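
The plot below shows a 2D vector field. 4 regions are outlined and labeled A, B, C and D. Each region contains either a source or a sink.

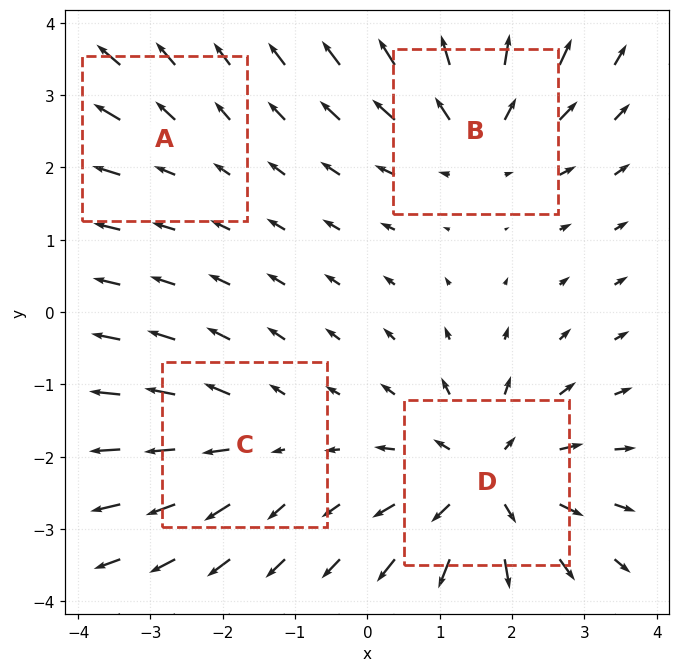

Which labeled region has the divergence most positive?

Divergence at each region's feature centre — A: about +2, B: about +5, C: about +3, D: about +7. Region D is most positive.

D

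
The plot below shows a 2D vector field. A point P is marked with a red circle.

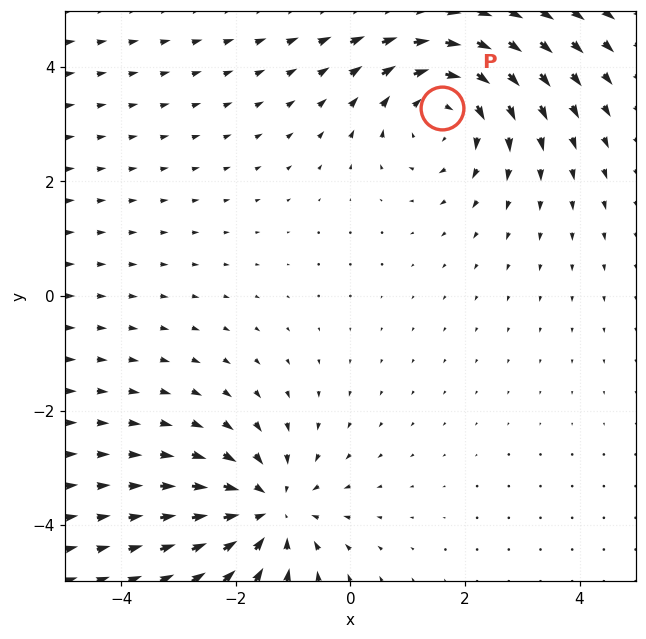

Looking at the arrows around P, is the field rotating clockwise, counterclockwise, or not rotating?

clockwise

Near P at (1.6, 3.3) the arrows circulate clockwise. The curl (z-component) there is about -4; negative curl means clockwise rotation.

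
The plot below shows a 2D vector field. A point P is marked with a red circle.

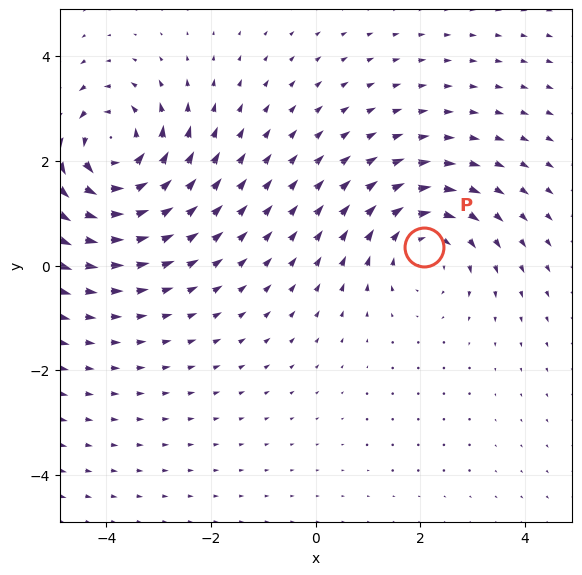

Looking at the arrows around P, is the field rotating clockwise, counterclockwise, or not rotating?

Near P at (2.1, 0.4) the arrows circulate clockwise. The curl (z-component) there is about -3; negative curl means clockwise rotation.

clockwise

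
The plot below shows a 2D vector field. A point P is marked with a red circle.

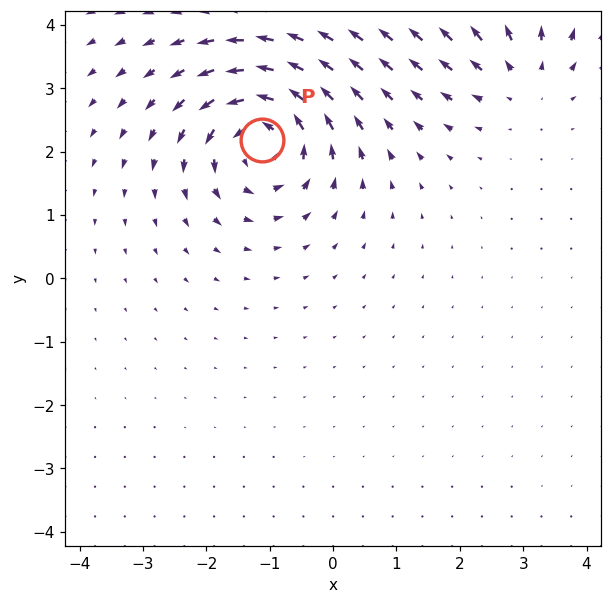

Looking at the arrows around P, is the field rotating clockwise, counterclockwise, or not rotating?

Near P at (-1.1, 2.2) the arrows circulate counterclockwise. The curl (z-component) there is about +6; positive curl means counterclockwise rotation.

counterclockwise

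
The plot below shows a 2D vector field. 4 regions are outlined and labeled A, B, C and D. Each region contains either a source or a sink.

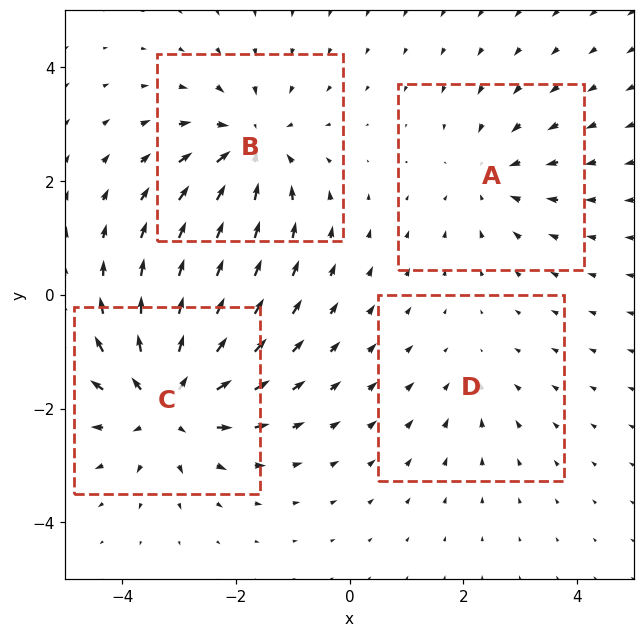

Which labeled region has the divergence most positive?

C

Divergence at each region's feature centre — A: about -3, B: about -5, C: about +7, D: about -2. Region C is most positive.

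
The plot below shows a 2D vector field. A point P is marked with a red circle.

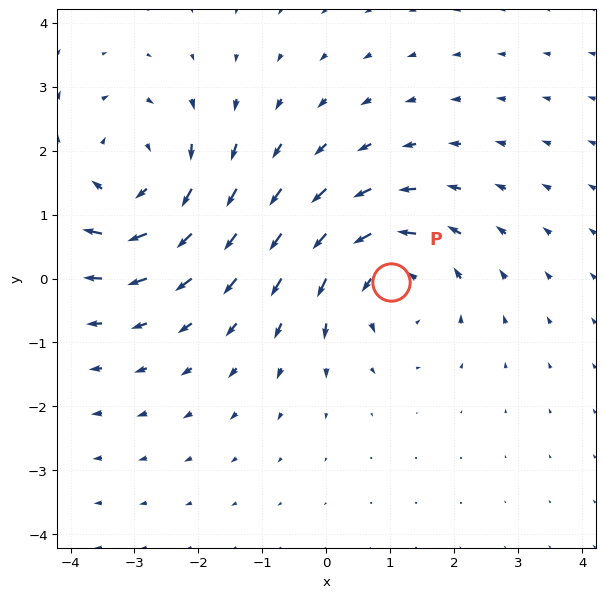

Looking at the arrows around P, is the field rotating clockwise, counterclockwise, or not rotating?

counterclockwise

Near P at (1.0, -0.1) the arrows circulate counterclockwise. The curl (z-component) there is about +4; positive curl means counterclockwise rotation.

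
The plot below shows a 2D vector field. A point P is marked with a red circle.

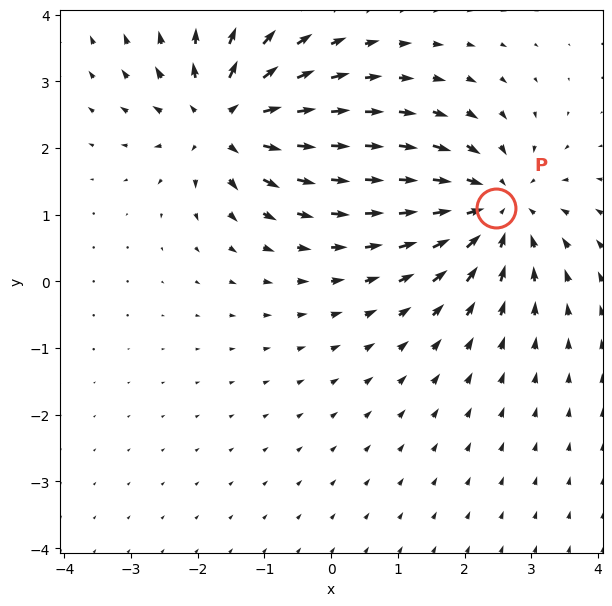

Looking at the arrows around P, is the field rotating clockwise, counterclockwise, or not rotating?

Near P at (2.5, 1.1) the arrows show no circulation. The curl there is ≈0.

not rotating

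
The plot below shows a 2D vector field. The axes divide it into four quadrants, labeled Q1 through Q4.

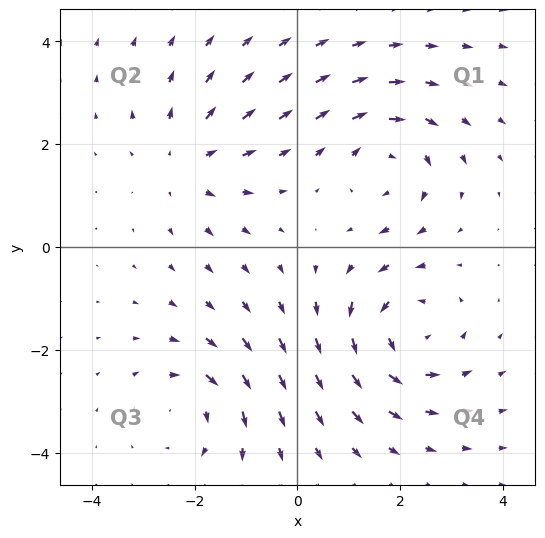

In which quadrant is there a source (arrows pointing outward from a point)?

Q2

The source sits at approximately (-2.2, 1.7), which lies in quadrant Q2. The divergence there is about +2, positive as expected for a source.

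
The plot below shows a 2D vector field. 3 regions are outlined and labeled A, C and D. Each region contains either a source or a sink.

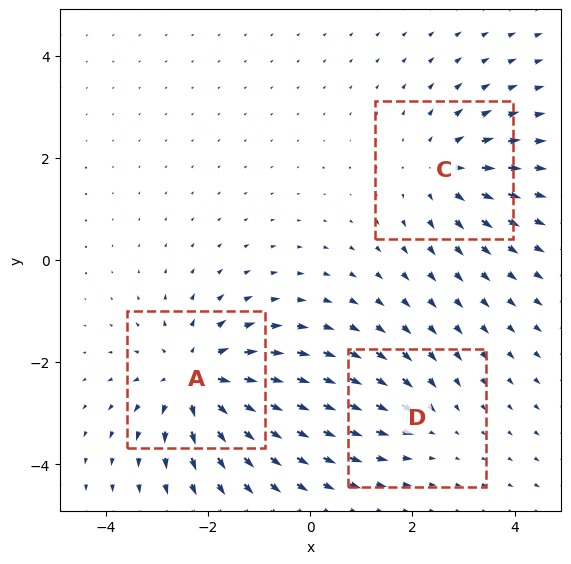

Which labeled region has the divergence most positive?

Divergence at each region's feature centre — A: about +4, C: about +3, D: about -2. Region A is most positive.

A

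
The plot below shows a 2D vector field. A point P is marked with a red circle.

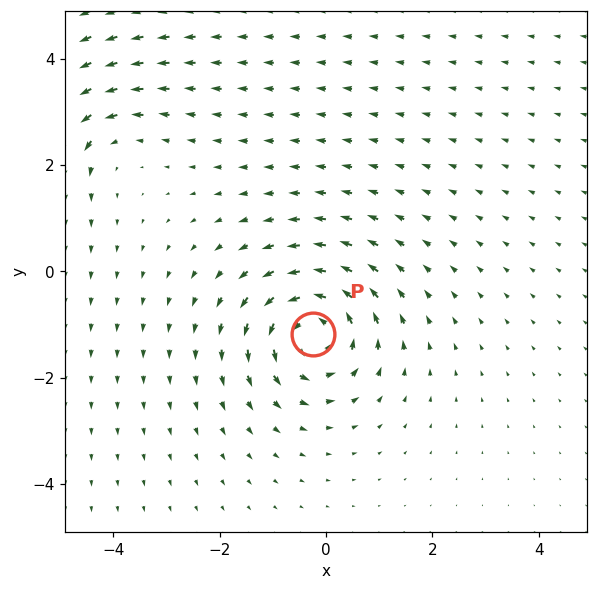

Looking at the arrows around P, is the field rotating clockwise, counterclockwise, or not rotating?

Near P at (-0.2, -1.2) the arrows circulate counterclockwise. The curl (z-component) there is about +6; positive curl means counterclockwise rotation.

counterclockwise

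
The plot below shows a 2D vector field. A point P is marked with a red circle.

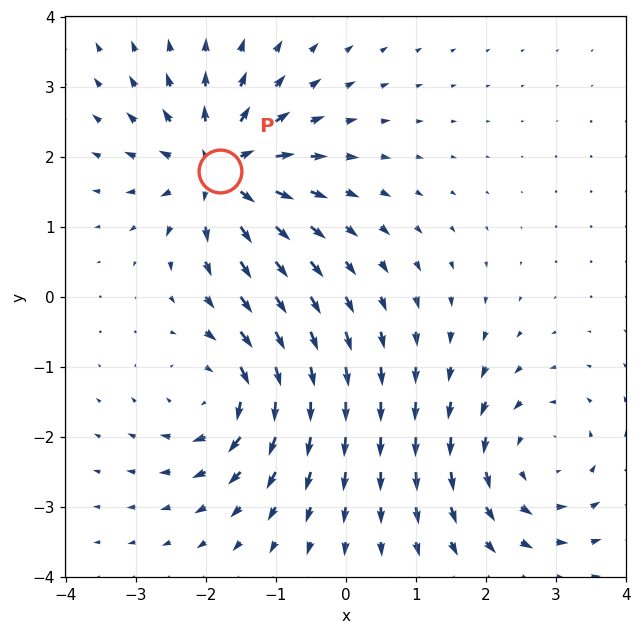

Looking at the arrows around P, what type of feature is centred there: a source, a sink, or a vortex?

source

At P (-1.8, 1.8) the arrows spread outward. Divergence about +7, curl ≈0 — positive divergence with near-zero curl is a source.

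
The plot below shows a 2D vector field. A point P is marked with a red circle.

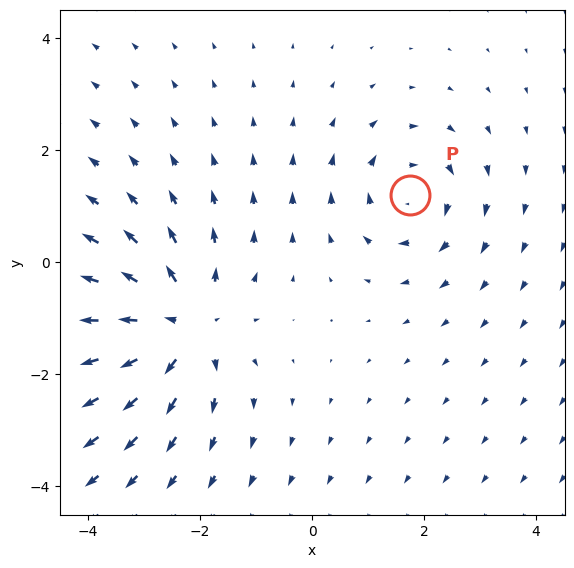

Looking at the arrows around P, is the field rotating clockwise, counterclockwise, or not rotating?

clockwise

Near P at (1.8, 1.2) the arrows circulate clockwise. The curl (z-component) there is about -3; negative curl means clockwise rotation.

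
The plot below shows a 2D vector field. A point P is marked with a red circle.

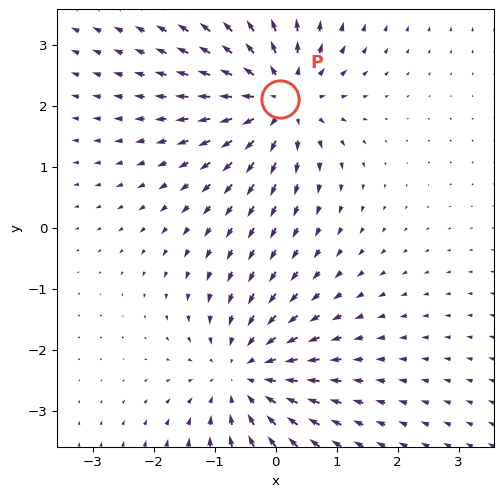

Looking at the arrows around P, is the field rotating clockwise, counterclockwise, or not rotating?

Near P at (0.1, 2.1) the arrows show no circulation. The curl there is ≈0.

not rotating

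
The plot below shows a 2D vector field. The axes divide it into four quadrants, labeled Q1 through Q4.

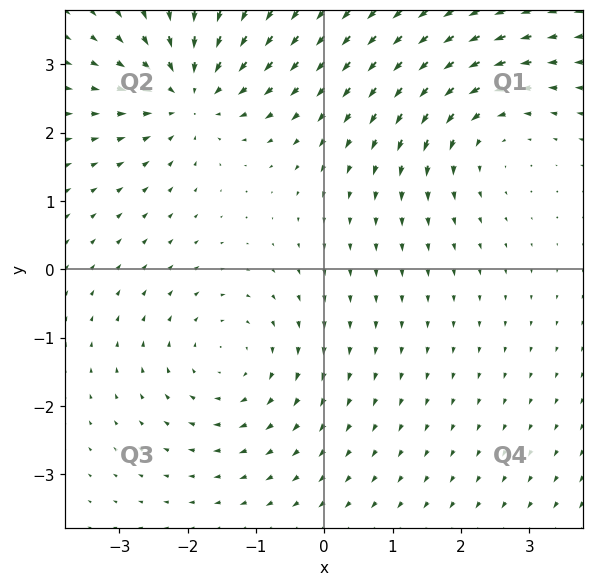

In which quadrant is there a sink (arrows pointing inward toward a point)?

Q2

The sink sits at approximately (-2.0, 2.6), which lies in quadrant Q2. The divergence there is about -4, negative as expected for a sink.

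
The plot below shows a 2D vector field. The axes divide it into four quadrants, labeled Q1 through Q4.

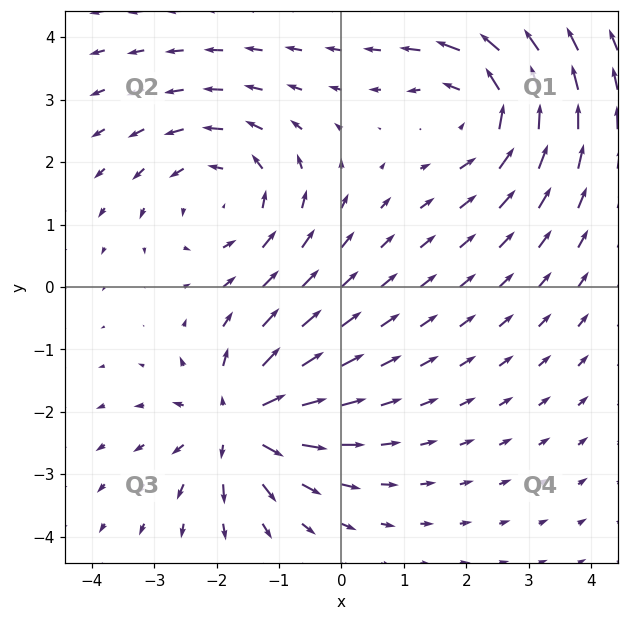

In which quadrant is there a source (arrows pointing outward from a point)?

Q3

The source sits at approximately (-1.6, -2.2), which lies in quadrant Q3. The divergence there is about +6, positive as expected for a source.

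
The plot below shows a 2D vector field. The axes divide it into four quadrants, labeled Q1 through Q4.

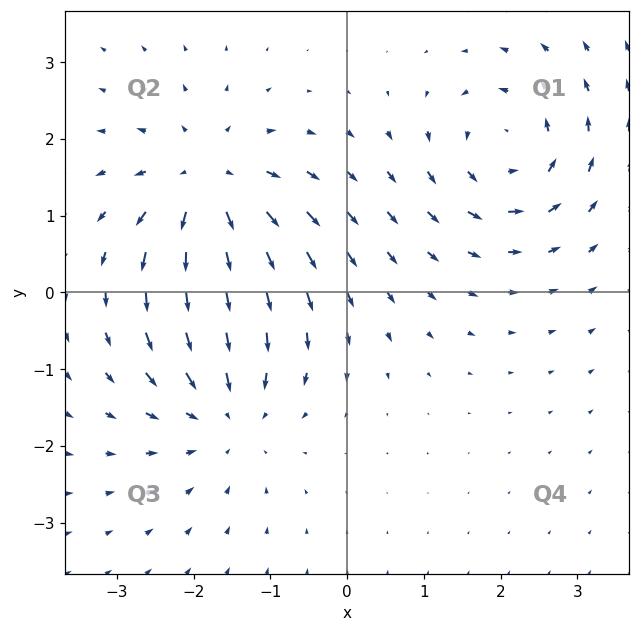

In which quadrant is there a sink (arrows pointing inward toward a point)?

The sink sits at approximately (-1.6, -1.5), which lies in quadrant Q3. The divergence there is about -4, negative as expected for a sink.

Q3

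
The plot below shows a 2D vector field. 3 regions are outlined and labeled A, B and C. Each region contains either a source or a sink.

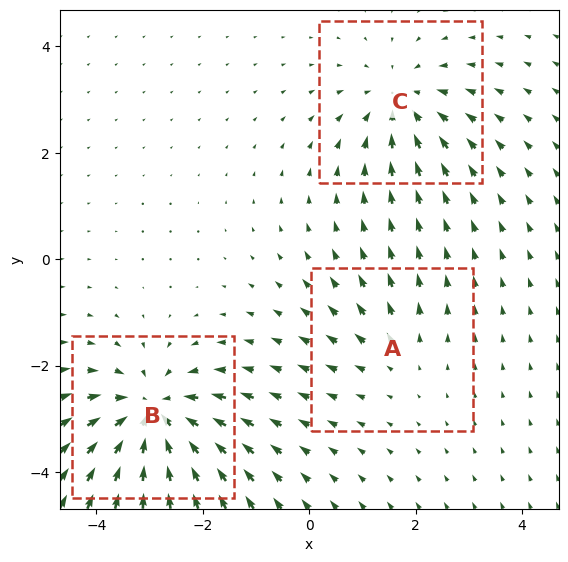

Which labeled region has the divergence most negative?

B

Divergence at each region's feature centre — A: about +2, B: about -5, C: about -3. Region B is most negative.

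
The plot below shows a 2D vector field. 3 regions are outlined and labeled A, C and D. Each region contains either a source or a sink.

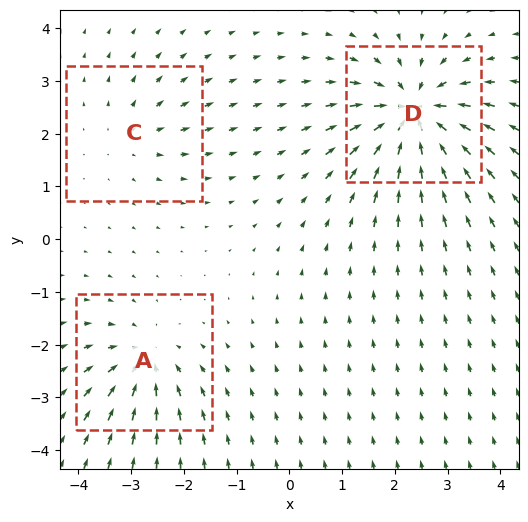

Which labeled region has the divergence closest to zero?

Divergence at each region's feature centre — A: about -4, C: about +2, D: about -6. Region C is closest to zero.

C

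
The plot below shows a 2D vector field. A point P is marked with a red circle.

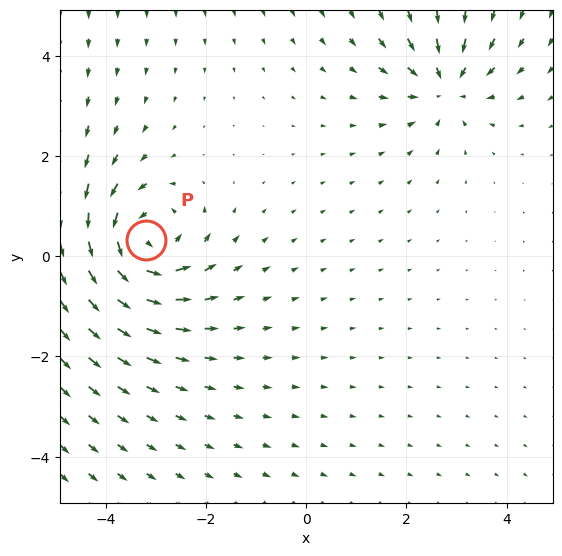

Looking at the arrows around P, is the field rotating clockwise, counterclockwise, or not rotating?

Near P at (-3.2, 0.3) the arrows circulate counterclockwise. The curl (z-component) there is about +5; positive curl means counterclockwise rotation.

counterclockwise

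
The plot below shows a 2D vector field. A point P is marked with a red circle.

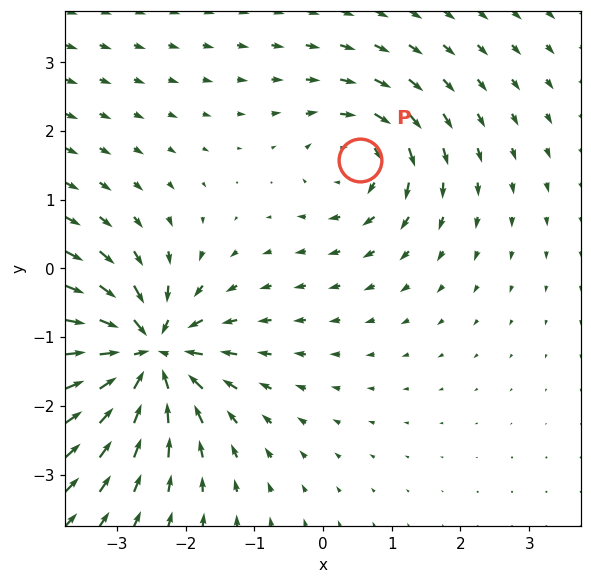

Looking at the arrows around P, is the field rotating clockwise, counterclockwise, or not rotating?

Near P at (0.5, 1.6) the arrows circulate clockwise. The curl (z-component) there is about -4; negative curl means clockwise rotation.

clockwise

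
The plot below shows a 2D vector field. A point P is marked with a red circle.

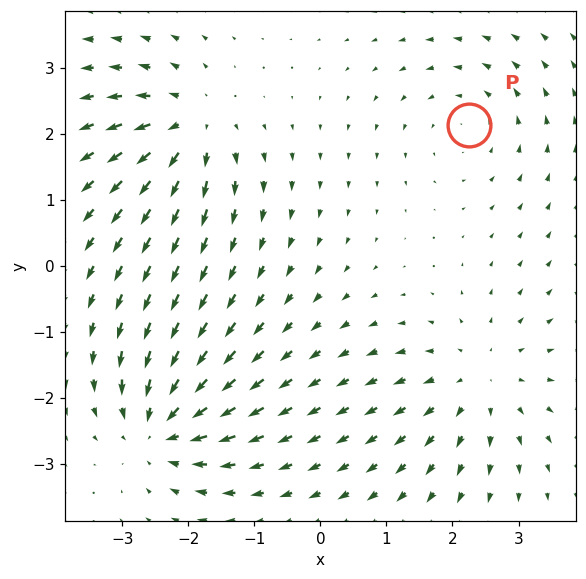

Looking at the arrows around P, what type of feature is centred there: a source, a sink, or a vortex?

At P (2.2, 2.1) the arrows circulate counterclockwise. Divergence ≈0, curl about +3 — near-zero divergence with nonzero curl is a vortex.

vortex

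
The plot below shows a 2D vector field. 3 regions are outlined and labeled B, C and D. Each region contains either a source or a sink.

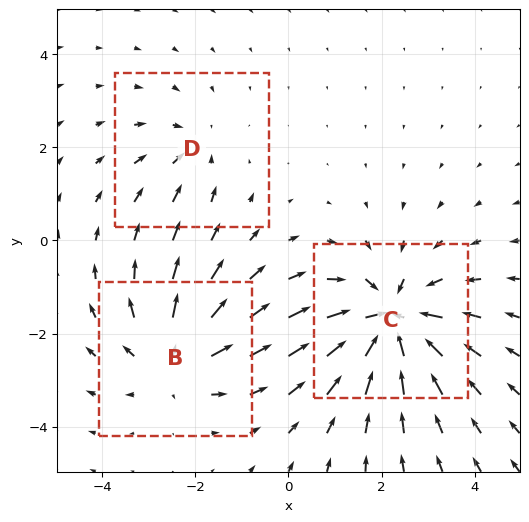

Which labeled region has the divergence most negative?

C

Divergence at each region's feature centre — B: about +3, C: about -5, D: about -2. Region C is most negative.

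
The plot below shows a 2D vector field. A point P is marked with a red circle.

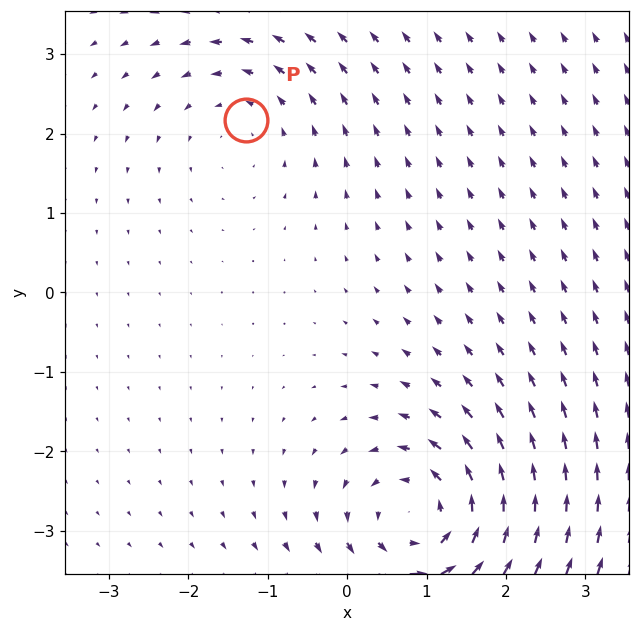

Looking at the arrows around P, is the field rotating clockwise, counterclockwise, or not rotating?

counterclockwise

Near P at (-1.3, 2.2) the arrows circulate counterclockwise. The curl (z-component) there is about +2; positive curl means counterclockwise rotation.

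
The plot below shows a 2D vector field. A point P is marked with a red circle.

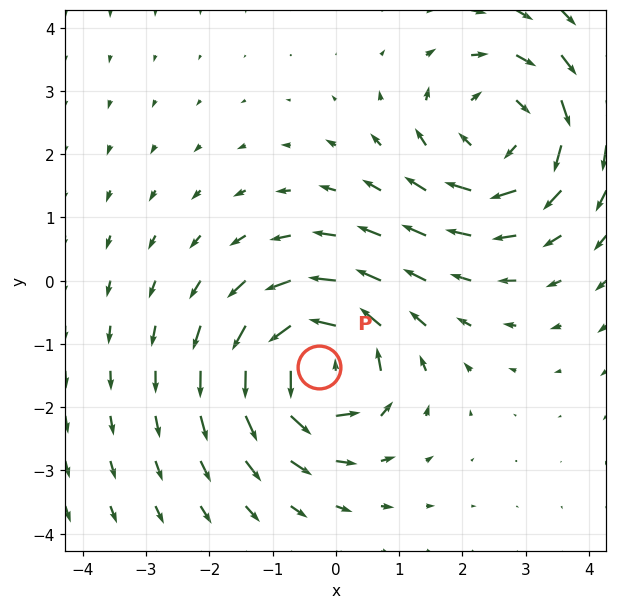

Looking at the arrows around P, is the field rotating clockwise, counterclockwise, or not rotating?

counterclockwise

Near P at (-0.3, -1.4) the arrows circulate counterclockwise. The curl (z-component) there is about +6; positive curl means counterclockwise rotation.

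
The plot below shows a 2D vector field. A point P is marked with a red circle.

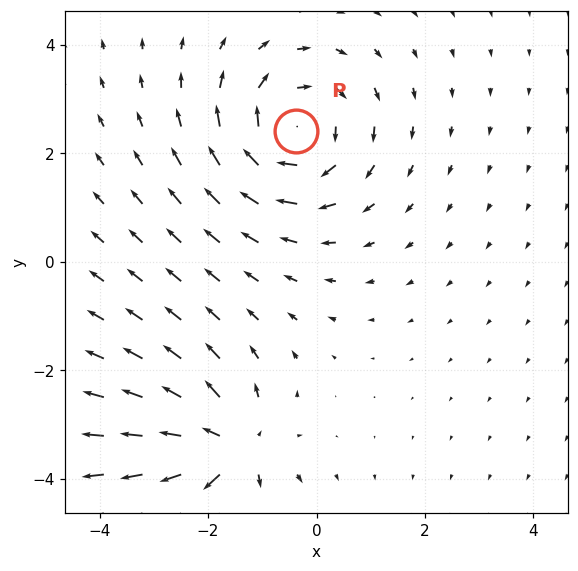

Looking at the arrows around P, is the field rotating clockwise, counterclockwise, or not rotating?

Near P at (-0.4, 2.4) the arrows circulate clockwise. The curl (z-component) there is about -4; negative curl means clockwise rotation.

clockwise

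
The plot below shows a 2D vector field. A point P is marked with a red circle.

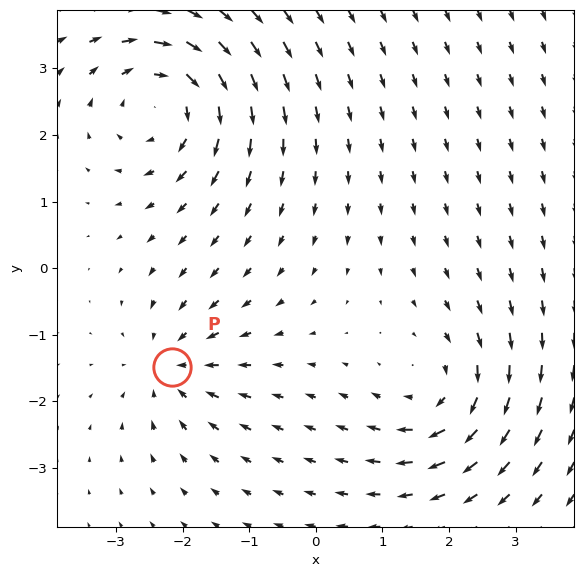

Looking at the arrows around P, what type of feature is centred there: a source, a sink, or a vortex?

sink

At P (-2.2, -1.5) the arrows converge inward. Divergence about -3, curl ≈0 — negative divergence with near-zero curl is a sink.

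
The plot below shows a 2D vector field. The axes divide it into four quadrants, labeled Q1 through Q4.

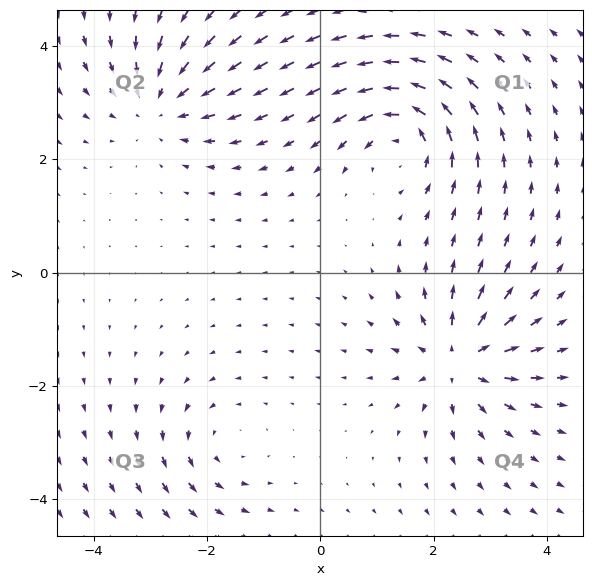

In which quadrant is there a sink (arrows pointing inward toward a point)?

The sink sits at approximately (-2.8, 3.0), which lies in quadrant Q2. The divergence there is about -4, negative as expected for a sink.

Q2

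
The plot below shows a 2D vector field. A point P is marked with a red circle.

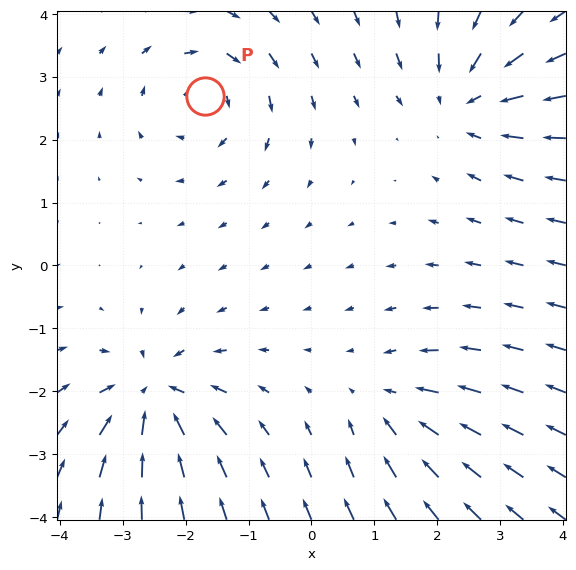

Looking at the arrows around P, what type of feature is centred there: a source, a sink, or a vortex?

vortex

At P (-1.7, 2.7) the arrows circulate clockwise. Divergence ≈0, curl about -4 — near-zero divergence with nonzero curl is a vortex.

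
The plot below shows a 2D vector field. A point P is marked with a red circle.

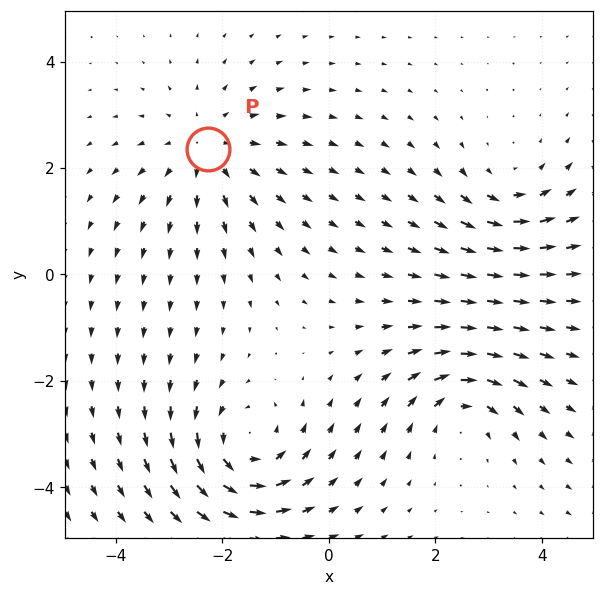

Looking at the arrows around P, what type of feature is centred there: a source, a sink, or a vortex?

At P (-2.3, 2.4) the arrows spread outward. Divergence about +4, curl ≈0 — positive divergence with near-zero curl is a source.

source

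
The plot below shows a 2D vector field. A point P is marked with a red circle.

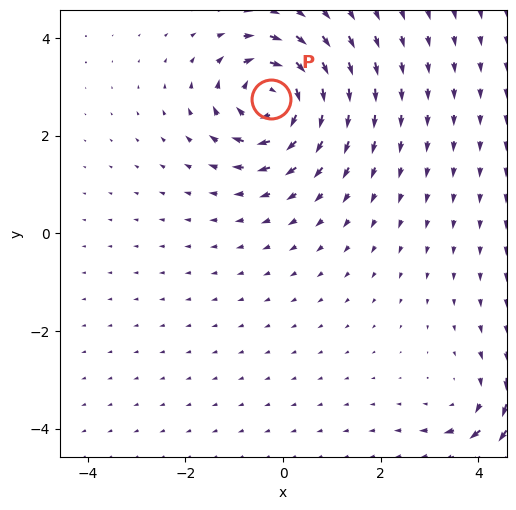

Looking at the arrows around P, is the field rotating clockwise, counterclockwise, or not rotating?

clockwise

Near P at (-0.3, 2.7) the arrows circulate clockwise. The curl (z-component) there is about -7; negative curl means clockwise rotation.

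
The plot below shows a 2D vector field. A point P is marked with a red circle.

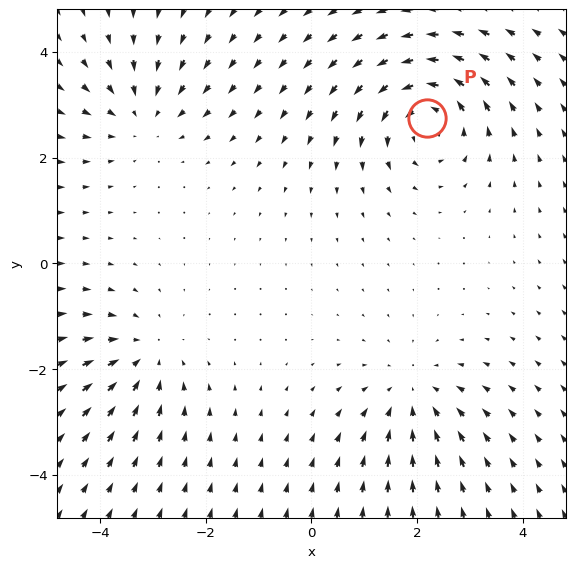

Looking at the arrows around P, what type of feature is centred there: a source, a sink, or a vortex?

vortex

At P (2.2, 2.7) the arrows circulate counterclockwise. Divergence ≈0, curl about +5 — near-zero divergence with nonzero curl is a vortex.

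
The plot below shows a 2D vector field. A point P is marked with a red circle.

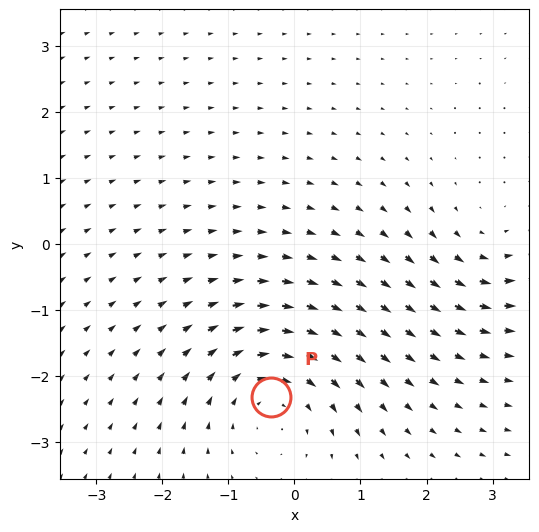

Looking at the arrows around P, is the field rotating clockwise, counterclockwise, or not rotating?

clockwise

Near P at (-0.4, -2.3) the arrows circulate clockwise. The curl (z-component) there is about -3; negative curl means clockwise rotation.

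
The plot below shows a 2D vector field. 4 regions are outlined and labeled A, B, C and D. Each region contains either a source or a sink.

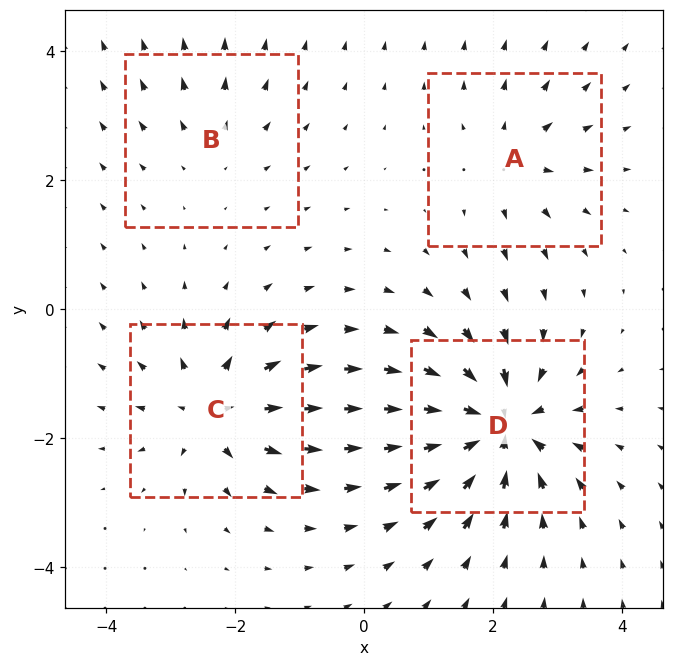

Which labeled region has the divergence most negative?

D

Divergence at each region's feature centre — A: about +4, B: about +3, C: about +6, D: about -8. Region D is most negative.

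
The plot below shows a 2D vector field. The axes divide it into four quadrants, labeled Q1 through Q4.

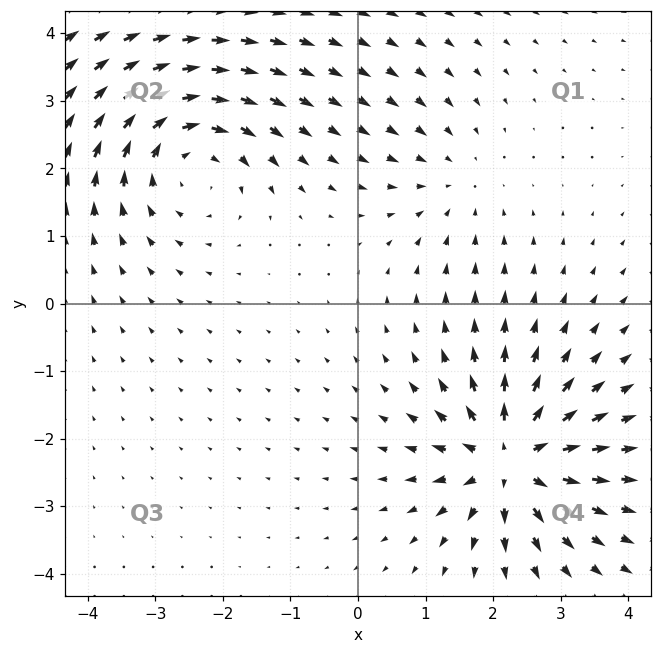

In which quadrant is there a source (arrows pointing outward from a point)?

The source sits at approximately (2.3, -2.3), which lies in quadrant Q4. The divergence there is about +6, positive as expected for a source.

Q4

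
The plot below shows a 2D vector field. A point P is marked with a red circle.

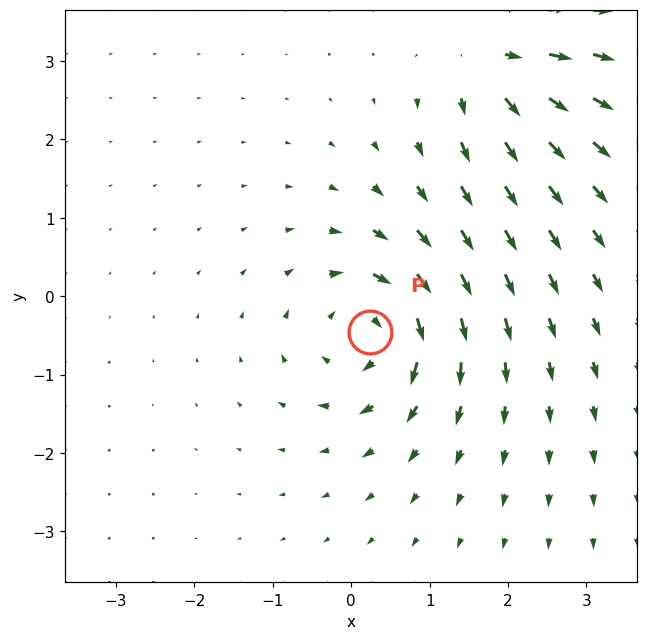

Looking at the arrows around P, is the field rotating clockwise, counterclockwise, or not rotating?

Near P at (0.2, -0.5) the arrows circulate clockwise. The curl (z-component) there is about -6; negative curl means clockwise rotation.

clockwise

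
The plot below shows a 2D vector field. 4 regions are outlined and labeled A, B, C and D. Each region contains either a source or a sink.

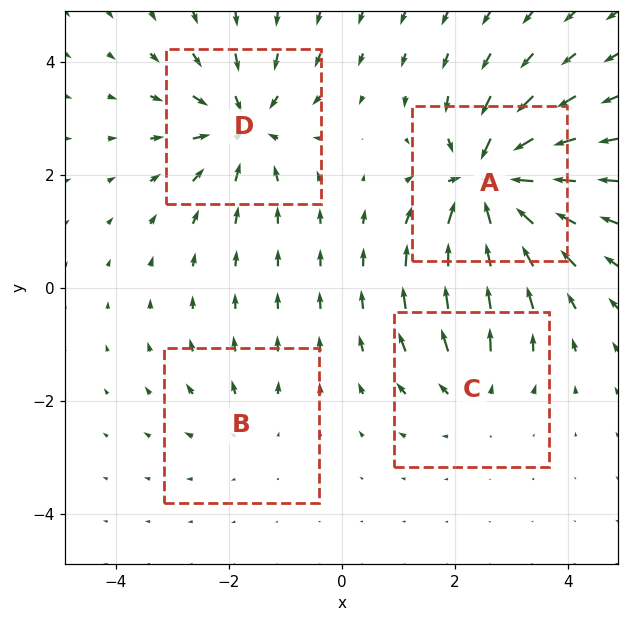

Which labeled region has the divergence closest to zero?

Divergence at each region's feature centre — A: about -8, B: about +2, C: about +4, D: about -6. Region B is closest to zero.

B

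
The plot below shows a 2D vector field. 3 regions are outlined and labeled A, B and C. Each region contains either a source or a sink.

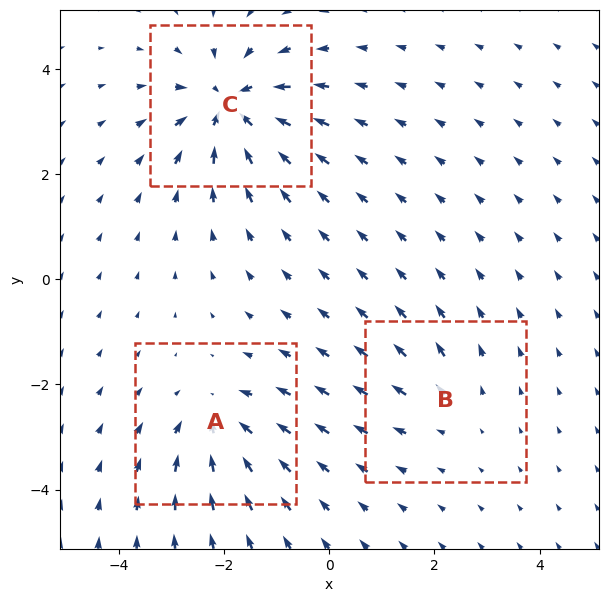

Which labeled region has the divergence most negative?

Divergence at each region's feature centre — A: about -4, B: about +2, C: about -6. Region C is most negative.

C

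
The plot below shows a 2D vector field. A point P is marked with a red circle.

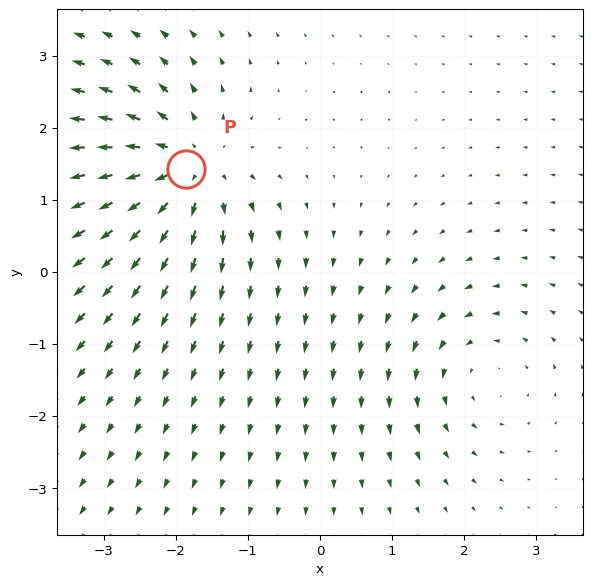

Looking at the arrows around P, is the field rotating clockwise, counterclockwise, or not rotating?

Near P at (-1.9, 1.4) the arrows show no circulation. The curl there is ≈0.

not rotating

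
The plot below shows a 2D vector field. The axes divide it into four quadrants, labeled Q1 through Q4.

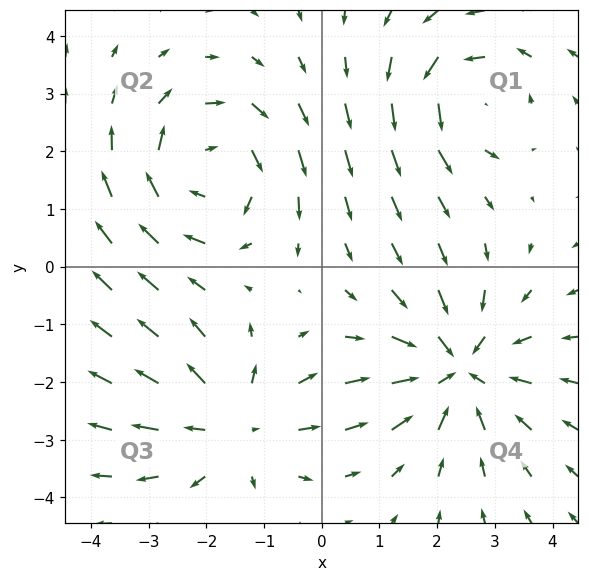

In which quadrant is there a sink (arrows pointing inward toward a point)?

Q4

The sink sits at approximately (2.4, -1.8), which lies in quadrant Q4. The divergence there is about -4, negative as expected for a sink.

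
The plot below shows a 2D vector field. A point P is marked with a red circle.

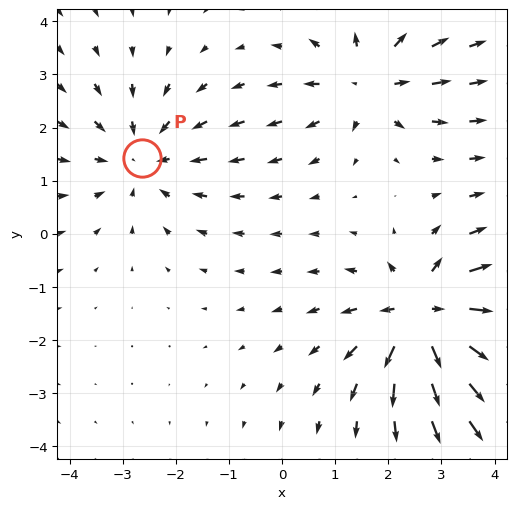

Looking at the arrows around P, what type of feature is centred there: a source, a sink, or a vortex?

At P (-2.6, 1.4) the arrows converge inward. Divergence about -3, curl ≈0 — negative divergence with near-zero curl is a sink.

sink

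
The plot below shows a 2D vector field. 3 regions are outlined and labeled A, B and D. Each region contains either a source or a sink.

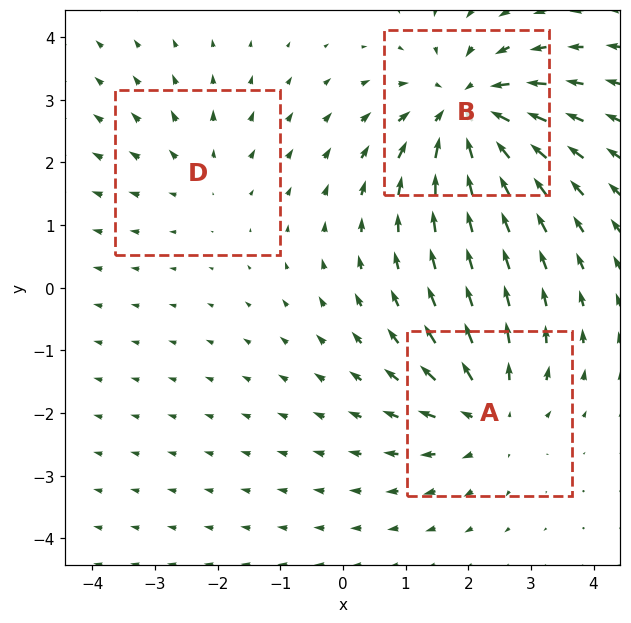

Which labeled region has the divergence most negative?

B

Divergence at each region's feature centre — A: about +3, B: about -5, D: about +2. Region B is most negative.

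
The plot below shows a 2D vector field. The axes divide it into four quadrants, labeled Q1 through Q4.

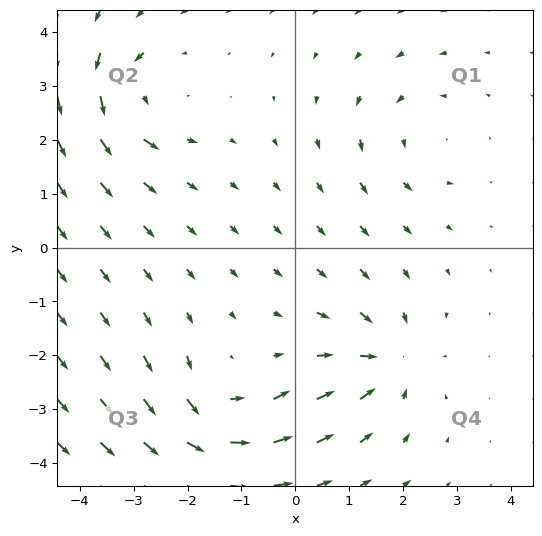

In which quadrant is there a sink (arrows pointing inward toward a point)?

The sink sits at approximately (1.7, -2.1), which lies in quadrant Q4. The divergence there is about -5, negative as expected for a sink.

Q4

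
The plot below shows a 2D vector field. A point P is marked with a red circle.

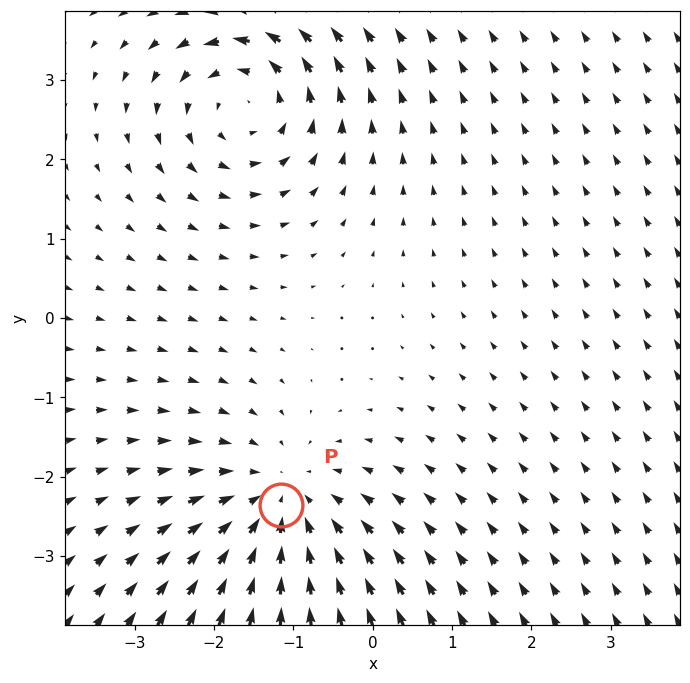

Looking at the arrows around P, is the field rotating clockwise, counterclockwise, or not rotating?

Near P at (-1.2, -2.4) the arrows show no circulation. The curl there is ≈0.

not rotating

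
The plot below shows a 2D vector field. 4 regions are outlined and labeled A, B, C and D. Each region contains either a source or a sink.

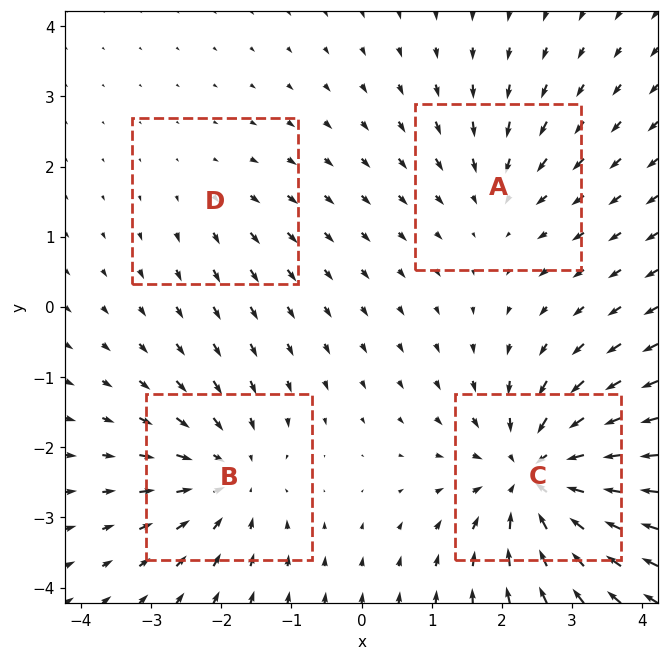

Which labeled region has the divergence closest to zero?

Divergence at each region's feature centre — A: about -3, B: about -5, C: about -8, D: about +2. Region D is closest to zero.

D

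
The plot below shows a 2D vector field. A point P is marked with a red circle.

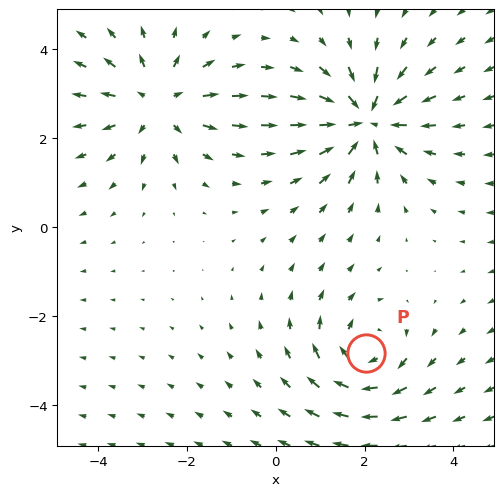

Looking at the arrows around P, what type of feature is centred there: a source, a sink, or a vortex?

At P (2.0, -2.8) the arrows circulate clockwise. Divergence ≈0, curl about -4 — near-zero divergence with nonzero curl is a vortex.

vortex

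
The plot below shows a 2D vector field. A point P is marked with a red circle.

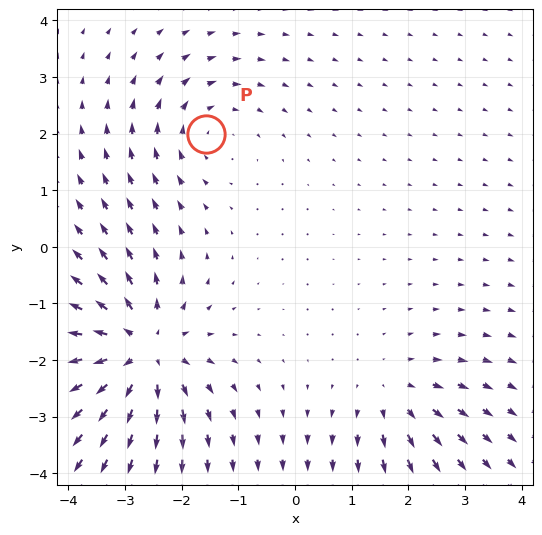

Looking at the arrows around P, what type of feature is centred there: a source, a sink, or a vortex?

At P (-1.6, 2.0) the arrows circulate clockwise. Divergence ≈0, curl about -3 — near-zero divergence with nonzero curl is a vortex.

vortex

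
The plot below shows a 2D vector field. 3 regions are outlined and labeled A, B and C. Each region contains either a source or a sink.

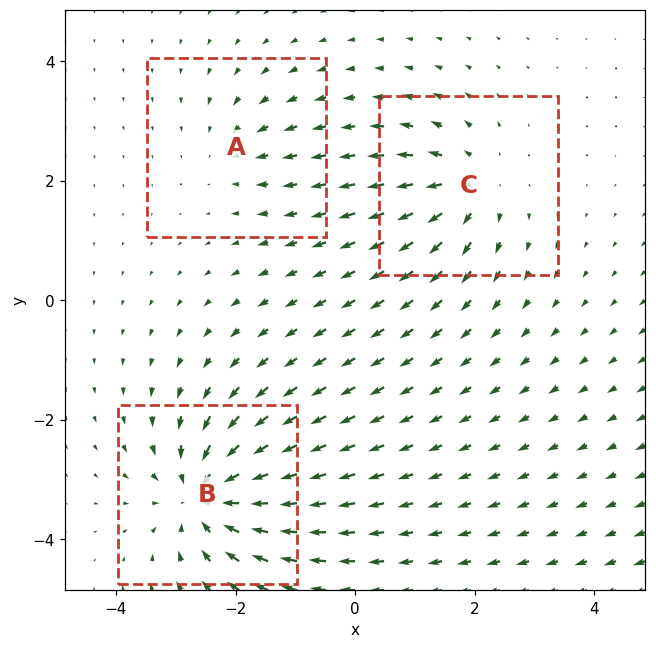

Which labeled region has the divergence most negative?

B

Divergence at each region's feature centre — A: about -2, B: about -6, C: about +4. Region B is most negative.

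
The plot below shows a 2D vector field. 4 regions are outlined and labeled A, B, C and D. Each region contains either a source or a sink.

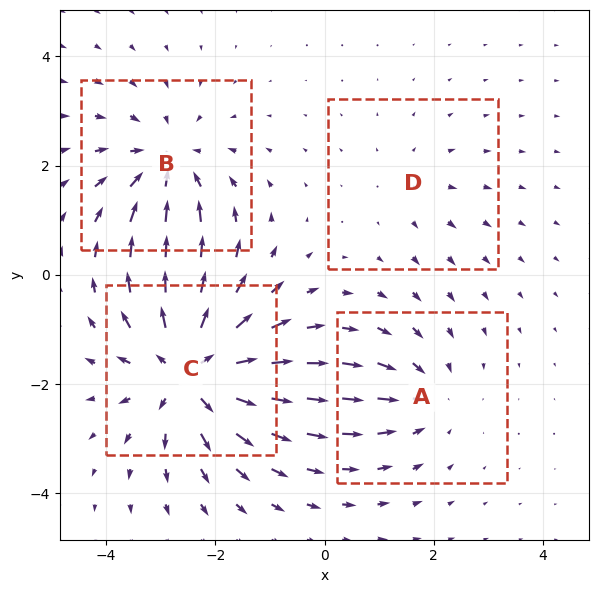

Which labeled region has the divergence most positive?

C

Divergence at each region's feature centre — A: about -3, B: about -4, C: about +7, D: about +2. Region C is most positive.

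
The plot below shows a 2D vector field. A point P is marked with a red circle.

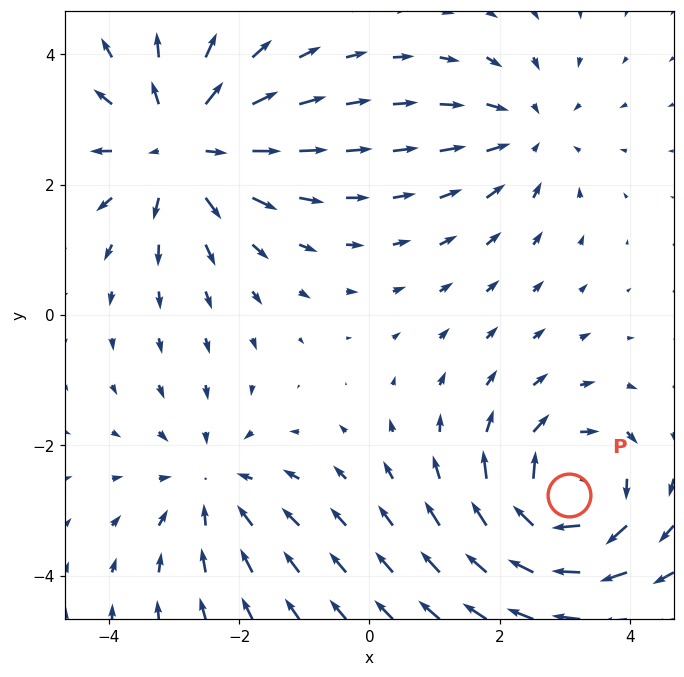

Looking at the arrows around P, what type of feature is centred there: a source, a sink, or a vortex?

vortex

At P (3.1, -2.8) the arrows circulate clockwise. Divergence ≈0, curl about -5 — near-zero divergence with nonzero curl is a vortex.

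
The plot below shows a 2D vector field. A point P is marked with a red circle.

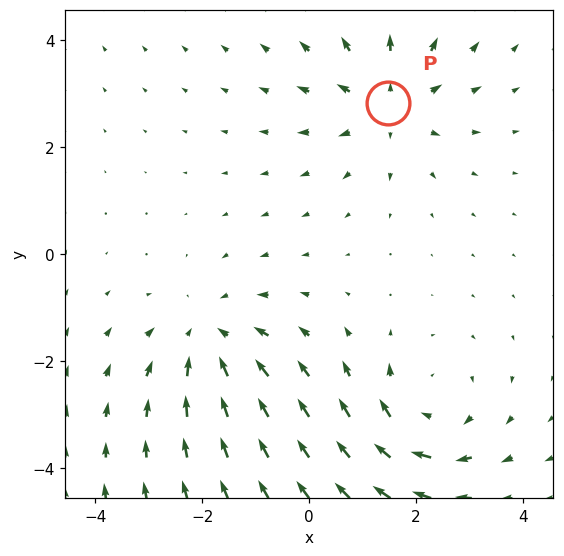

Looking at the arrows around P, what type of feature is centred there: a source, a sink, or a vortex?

source

At P (1.5, 2.8) the arrows spread outward. Divergence about +3, curl ≈0 — positive divergence with near-zero curl is a source.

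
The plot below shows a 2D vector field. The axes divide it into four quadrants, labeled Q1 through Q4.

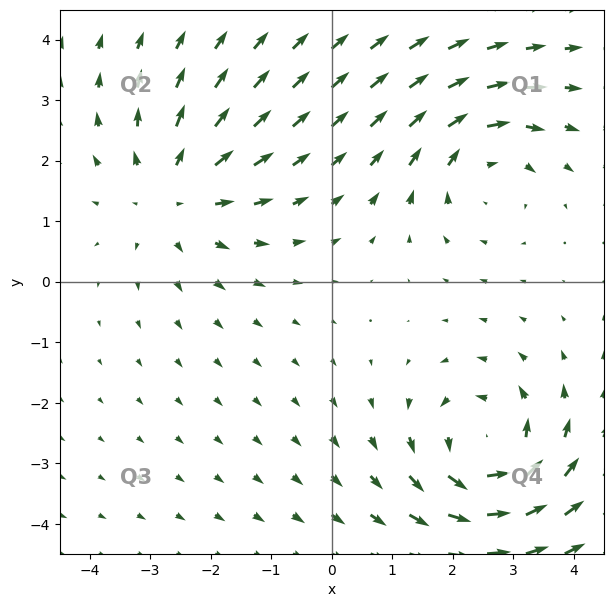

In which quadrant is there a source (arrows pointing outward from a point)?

The source sits at approximately (-2.6, 1.5), which lies in quadrant Q2. The divergence there is about +3, positive as expected for a source.

Q2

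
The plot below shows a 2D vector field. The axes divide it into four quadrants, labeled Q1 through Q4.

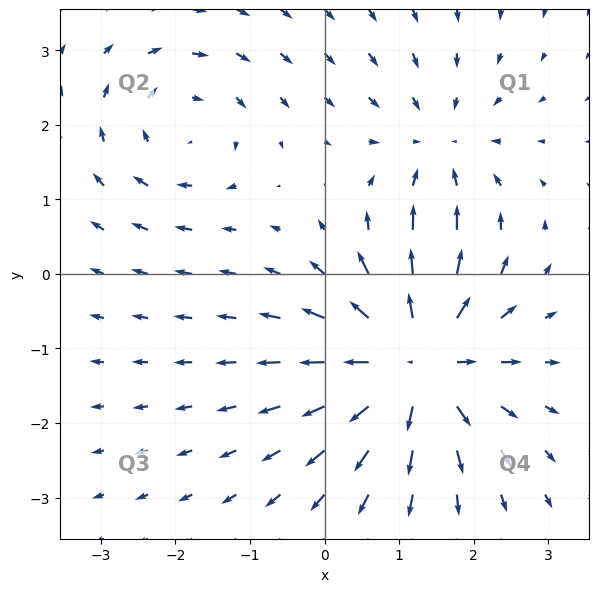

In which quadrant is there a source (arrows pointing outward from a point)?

Q4

The source sits at approximately (1.2, -1.2), which lies in quadrant Q4. The divergence there is about +6, positive as expected for a source.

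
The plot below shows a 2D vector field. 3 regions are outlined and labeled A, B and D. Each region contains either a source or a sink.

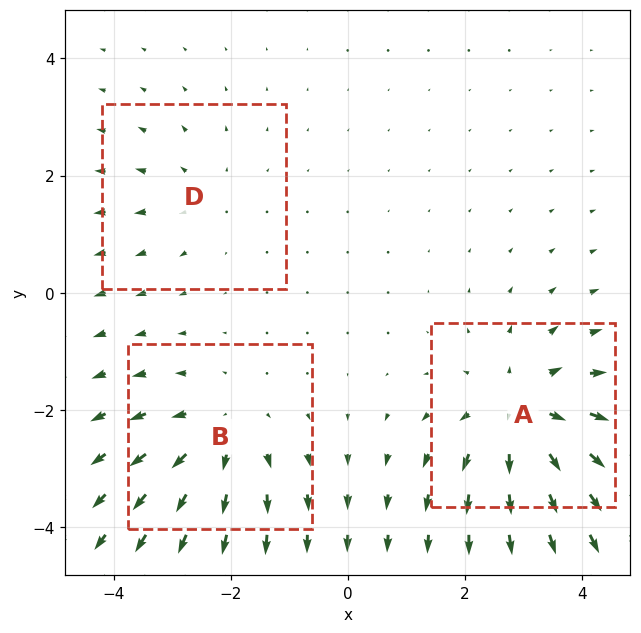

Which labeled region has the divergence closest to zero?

Divergence at each region's feature centre — A: about +4, B: about +3, D: about +2. Region D is closest to zero.

D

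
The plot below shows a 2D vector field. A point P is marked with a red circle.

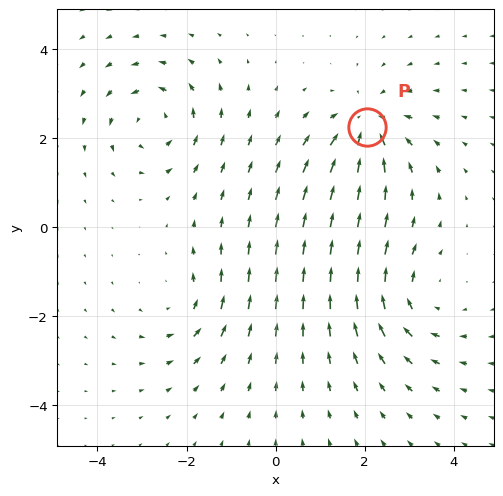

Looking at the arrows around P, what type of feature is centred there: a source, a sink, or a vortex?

At P (2.0, 2.3) the arrows converge inward. Divergence about -5, curl ≈0 — negative divergence with near-zero curl is a sink.

sink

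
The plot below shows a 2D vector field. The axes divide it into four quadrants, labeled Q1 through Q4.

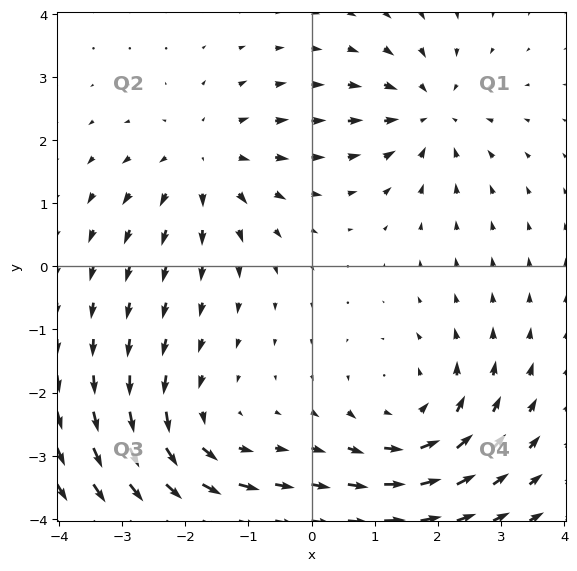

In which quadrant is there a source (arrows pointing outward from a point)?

Q2

The source sits at approximately (-1.7, 1.7), which lies in quadrant Q2. The divergence there is about +4, positive as expected for a source.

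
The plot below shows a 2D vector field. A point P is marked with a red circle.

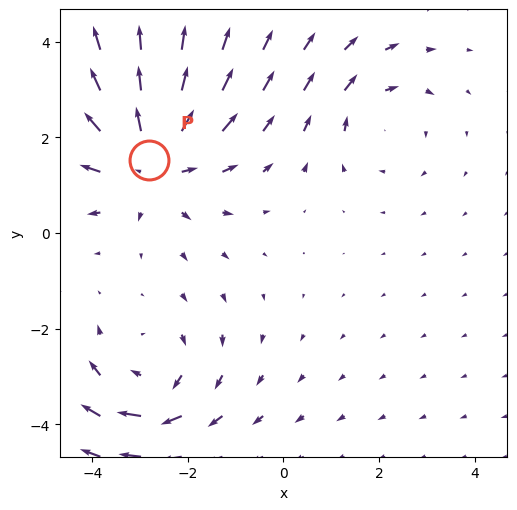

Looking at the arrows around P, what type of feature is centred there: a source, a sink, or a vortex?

At P (-2.8, 1.5) the arrows spread outward. Divergence about +4, curl ≈0 — positive divergence with near-zero curl is a source.

source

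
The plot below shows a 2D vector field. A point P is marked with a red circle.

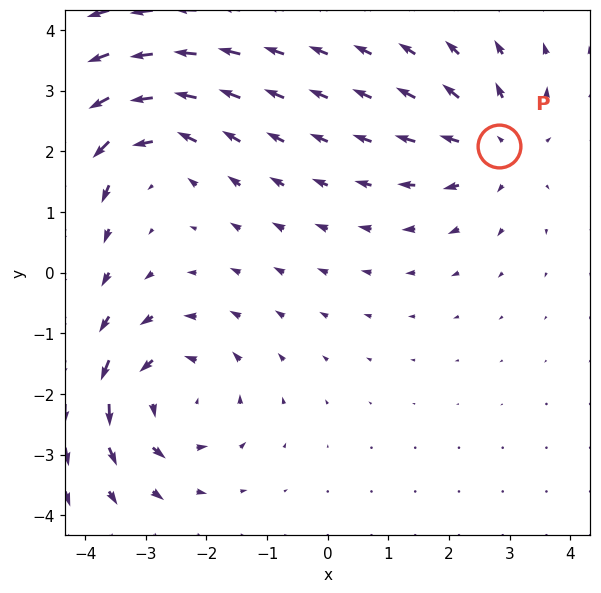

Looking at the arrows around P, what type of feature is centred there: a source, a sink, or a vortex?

At P (2.8, 2.1) the arrows spread outward. Divergence about +4, curl ≈0 — positive divergence with near-zero curl is a source.

source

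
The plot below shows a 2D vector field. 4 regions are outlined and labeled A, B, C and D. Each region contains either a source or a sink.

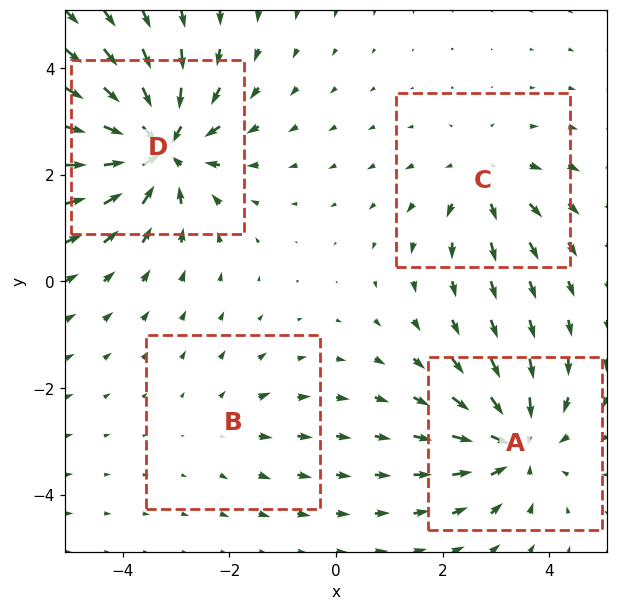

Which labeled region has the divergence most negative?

Divergence at each region's feature centre — A: about -5, B: about +2, C: about +4, D: about -7. Region D is most negative.

D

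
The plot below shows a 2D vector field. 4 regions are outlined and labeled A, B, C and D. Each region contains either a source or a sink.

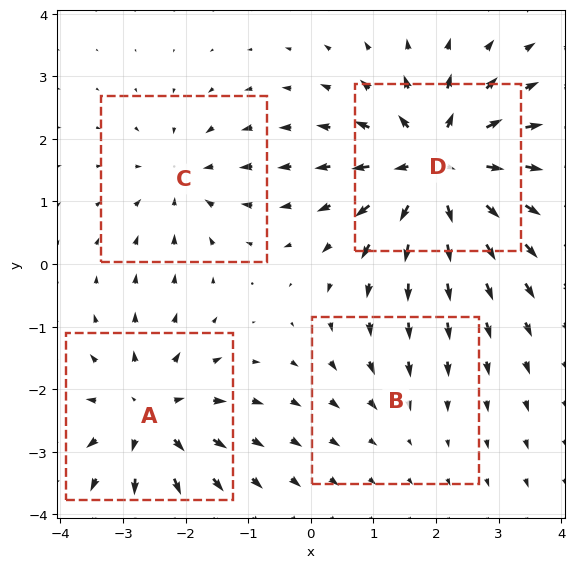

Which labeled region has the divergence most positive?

Divergence at each region's feature centre — A: about +6, B: about -2, C: about -4, D: about +8. Region D is most positive.

D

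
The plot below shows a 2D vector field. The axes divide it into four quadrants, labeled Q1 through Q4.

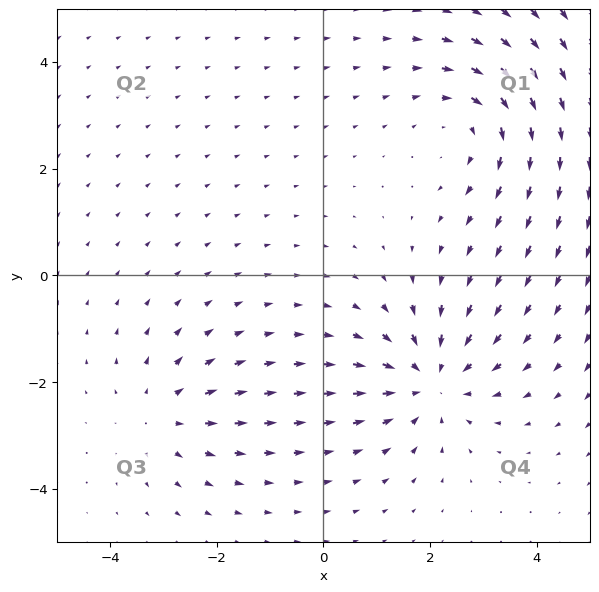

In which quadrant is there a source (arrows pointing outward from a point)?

Q3

The source sits at approximately (-3.0, -2.6), which lies in quadrant Q3. The divergence there is about +2, positive as expected for a source.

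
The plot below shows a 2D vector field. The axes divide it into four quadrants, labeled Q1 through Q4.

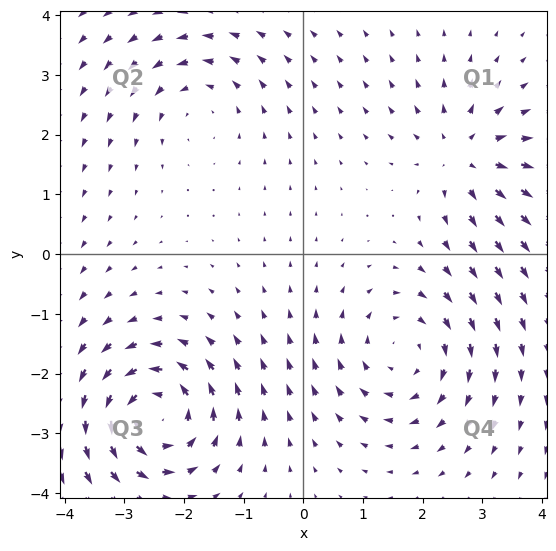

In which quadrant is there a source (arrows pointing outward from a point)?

Q1

The source sits at approximately (2.7, 1.6), which lies in quadrant Q1. The divergence there is about +5, positive as expected for a source.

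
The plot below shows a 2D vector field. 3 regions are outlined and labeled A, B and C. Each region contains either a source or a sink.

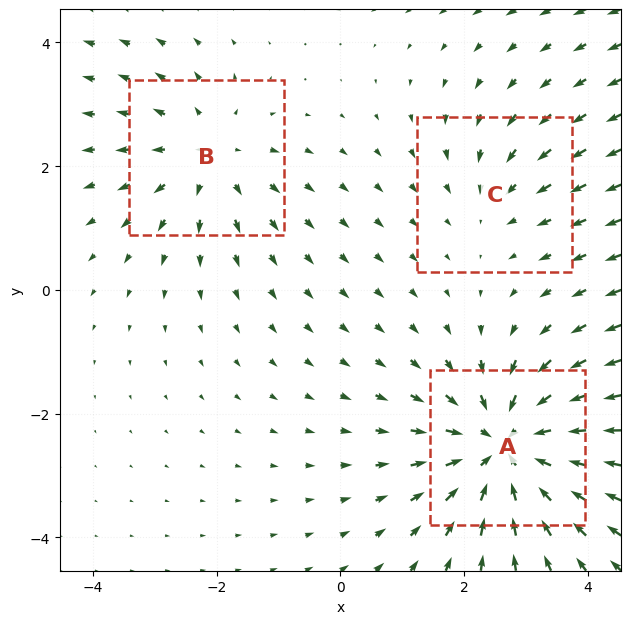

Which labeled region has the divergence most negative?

Divergence at each region's feature centre — A: about -5, B: about +3, C: about -2. Region A is most negative.

A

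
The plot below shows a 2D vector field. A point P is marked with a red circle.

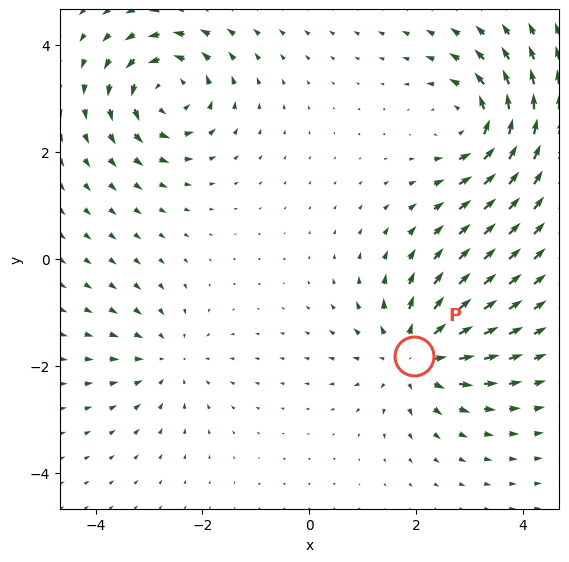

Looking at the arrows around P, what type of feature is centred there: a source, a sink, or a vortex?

source

At P (2.0, -1.8) the arrows spread outward. Divergence about +5, curl ≈0 — positive divergence with near-zero curl is a source.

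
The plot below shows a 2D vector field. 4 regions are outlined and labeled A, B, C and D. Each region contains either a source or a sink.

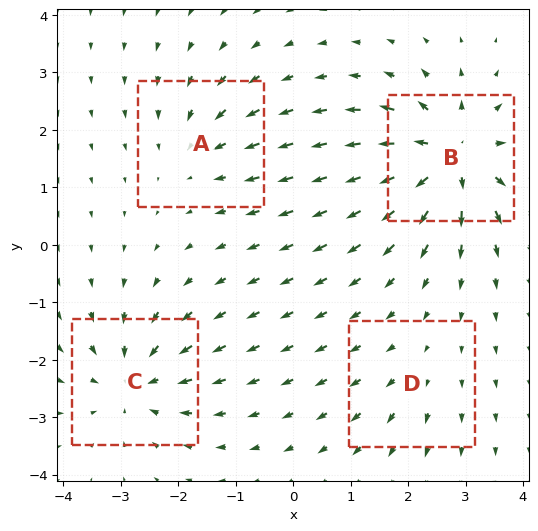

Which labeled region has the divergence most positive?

Divergence at each region's feature centre — A: about -3, B: about +7, C: about -5, D: about +2. Region B is most positive.

B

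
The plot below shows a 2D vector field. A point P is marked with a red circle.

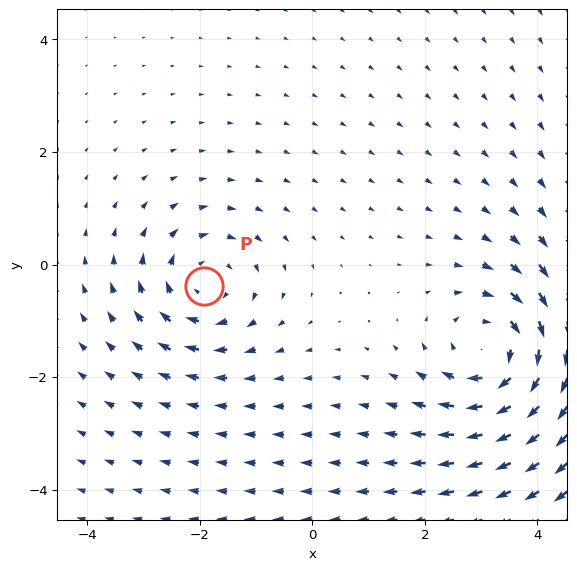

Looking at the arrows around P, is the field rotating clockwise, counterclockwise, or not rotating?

Near P at (-1.9, -0.4) the arrows circulate clockwise. The curl (z-component) there is about -3; negative curl means clockwise rotation.

clockwise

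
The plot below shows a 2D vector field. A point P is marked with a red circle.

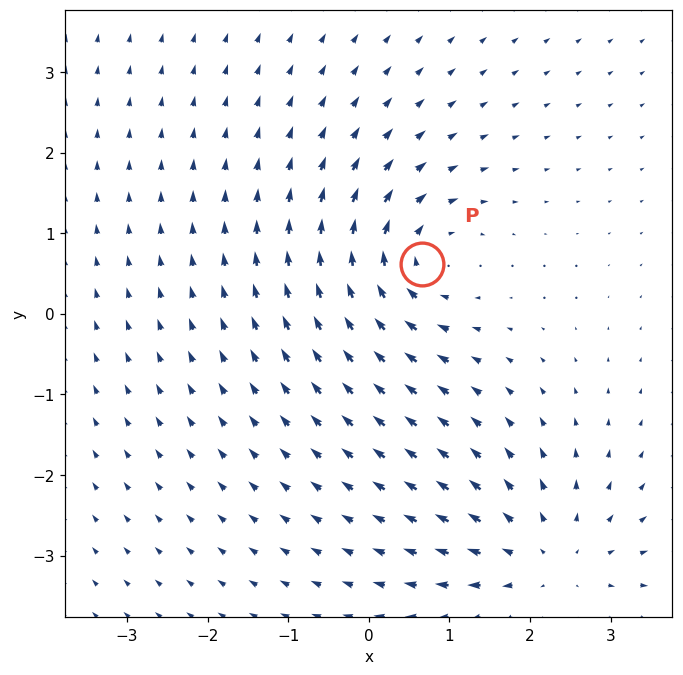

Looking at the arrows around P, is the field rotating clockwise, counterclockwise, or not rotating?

Near P at (0.7, 0.6) the arrows circulate clockwise. The curl (z-component) there is about -5; negative curl means clockwise rotation.

clockwise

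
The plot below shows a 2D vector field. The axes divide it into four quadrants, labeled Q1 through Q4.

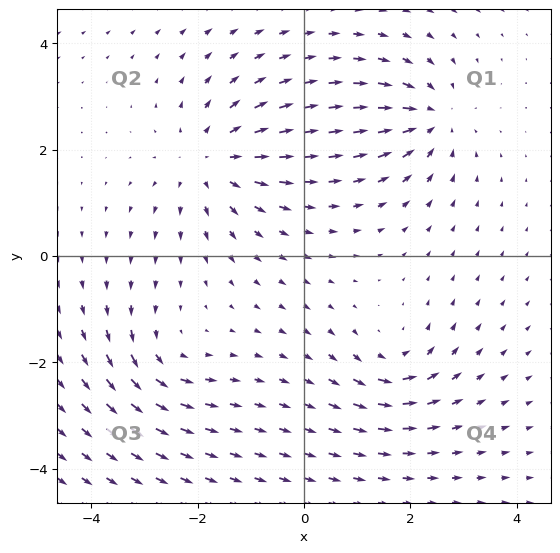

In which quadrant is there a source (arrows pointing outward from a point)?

Q2

The source sits at approximately (-1.8, 1.8), which lies in quadrant Q2. The divergence there is about +4, positive as expected for a source.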